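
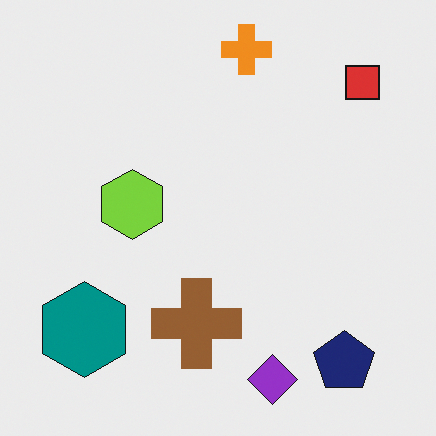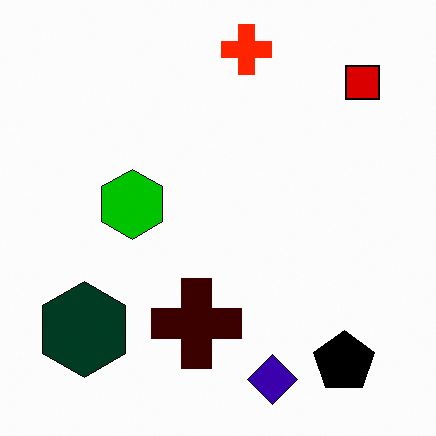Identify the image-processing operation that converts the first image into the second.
The transformation is: given much higher contrast.

Tones are pushed away from mid-grey across the whole image — a global contrast change.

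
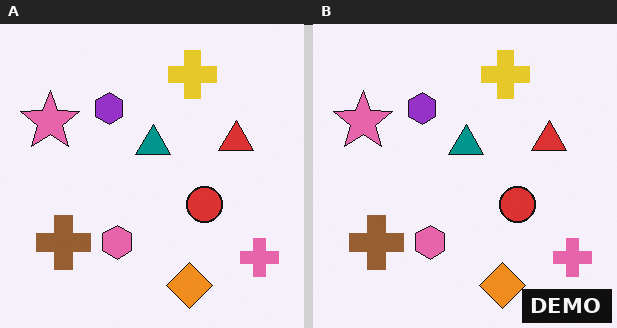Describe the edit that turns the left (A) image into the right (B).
The image was watermarked with the text "DEMO" in the lower-right corner.

A dark label reading "DEMO" appears in the lower-right corner.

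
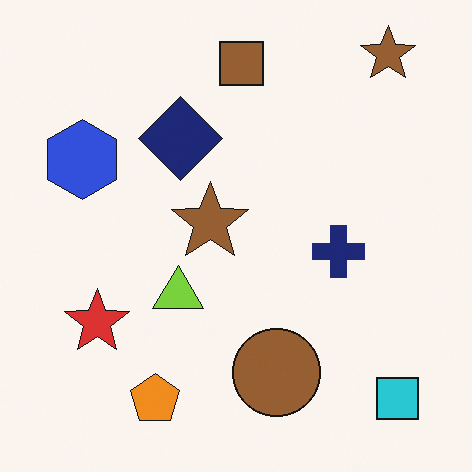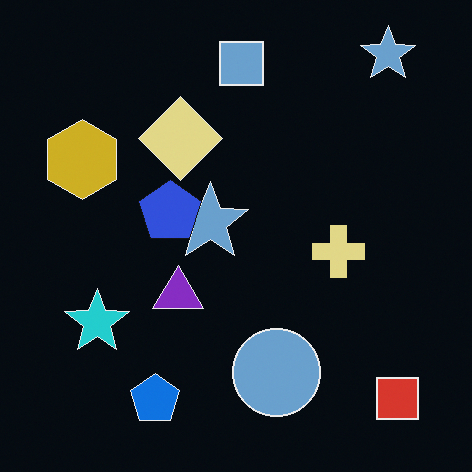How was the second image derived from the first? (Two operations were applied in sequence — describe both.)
This is the original image color-inverted (negative), then overlaid with an additional blue pentagon.

The light background has become dark and every shape's color is its complement — a photographic negative. A blue pentagon appears in the second image that is absent from the first.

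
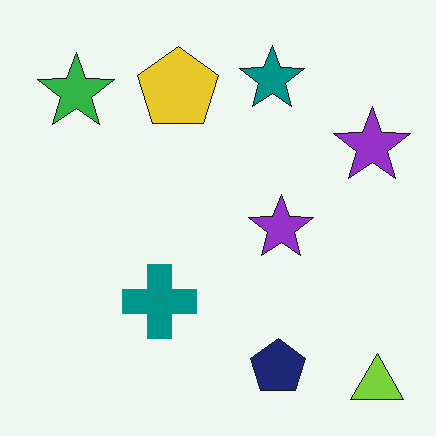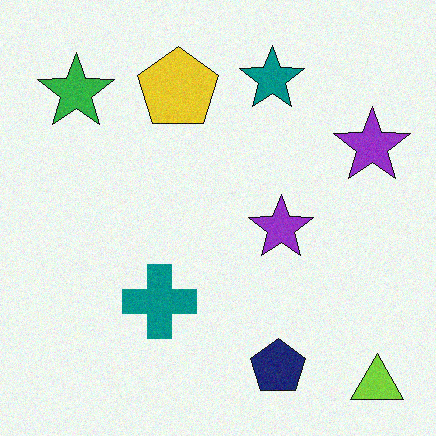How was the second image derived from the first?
This is the original image degraded with light additive noise.

Random speckle covers the whole image, including the flat background.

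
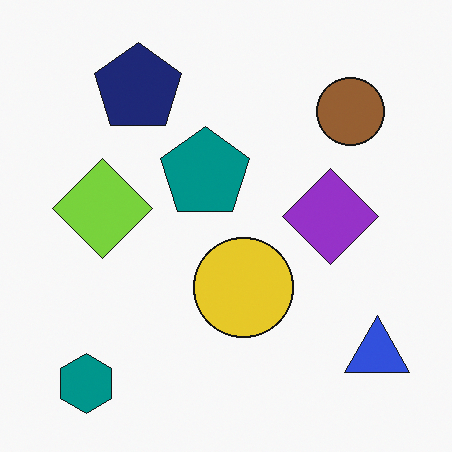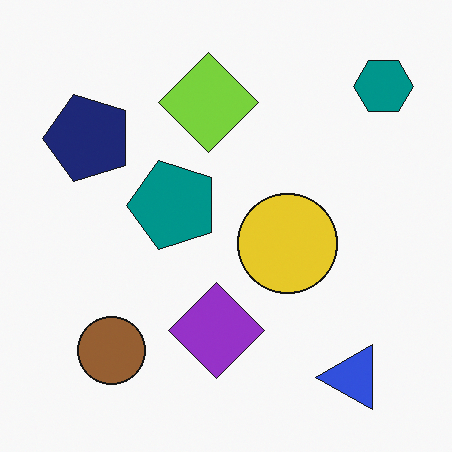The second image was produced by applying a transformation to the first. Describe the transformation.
Transposed (reflected across the top-left ↔ bottom-right diagonal).

Shapes have swapped their row and column positions — what was in the top-right is now in the bottom-left — a diagonal reflection.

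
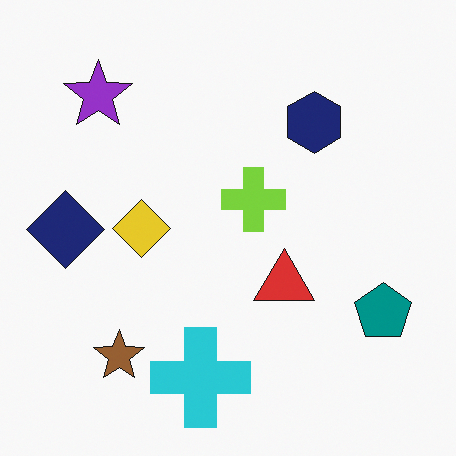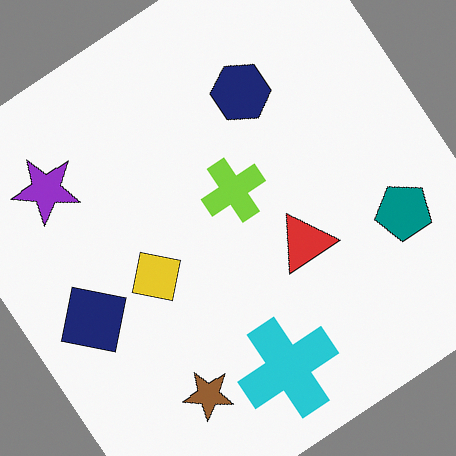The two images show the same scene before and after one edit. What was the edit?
The transformation is: rotated counter-clockwise by a large amount — several tens of degrees.

Every shape is tilted by the same angle and the image corners show triangular fill wedges — a whole-image rotation by a non-right angle.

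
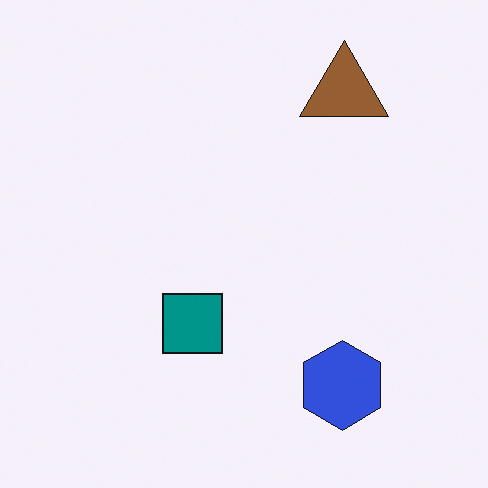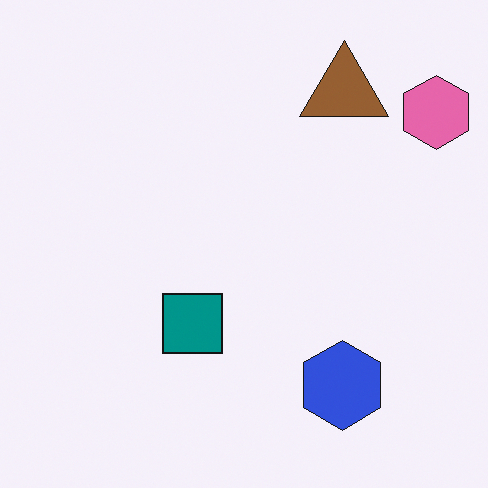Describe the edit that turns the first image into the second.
It was overlaid with an additional pink hexagon.

A pink hexagon appears in the second image that is absent from the first.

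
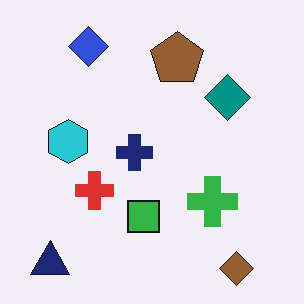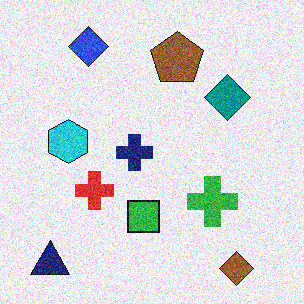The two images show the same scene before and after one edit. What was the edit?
Degraded with moderate additive noise.

Random speckle covers the whole image, including the flat background.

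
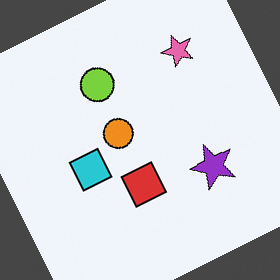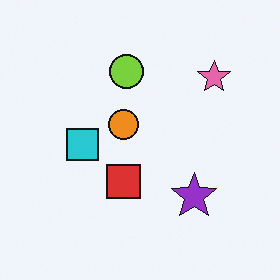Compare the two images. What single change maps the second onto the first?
This is the original image rotated counter-clockwise by a moderate amount.

Every shape is tilted by the same angle and the image corners show triangular fill wedges — a whole-image rotation by a non-right angle.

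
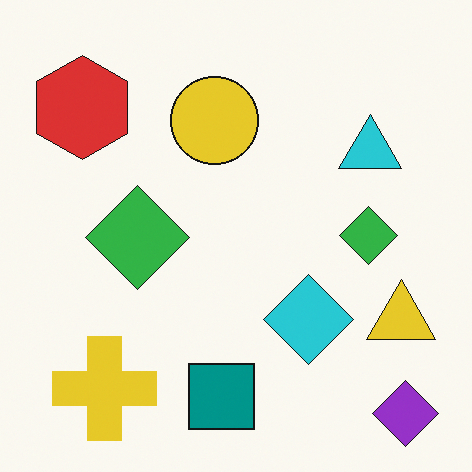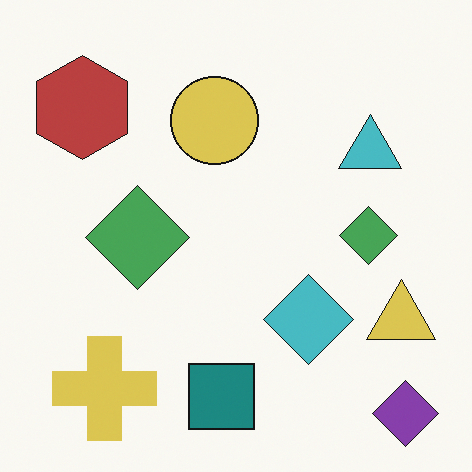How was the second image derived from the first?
The second image is the first slightly desaturated.

All colors are more muted and greyish — a global saturation change.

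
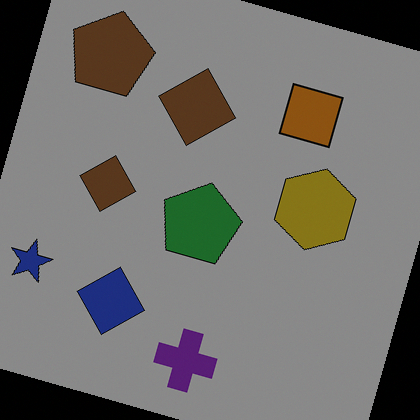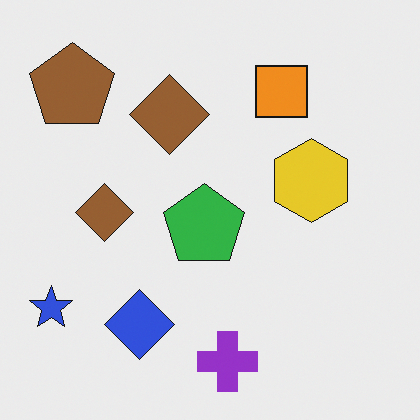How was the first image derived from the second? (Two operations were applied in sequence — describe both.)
Rotated clockwise by a moderate amount, then darkened a lot.

Every shape is tilted by the same angle and the image corners show triangular fill wedges — a whole-image rotation by a non-right angle. Every pixel — background and shapes alike — is uniformly darkened.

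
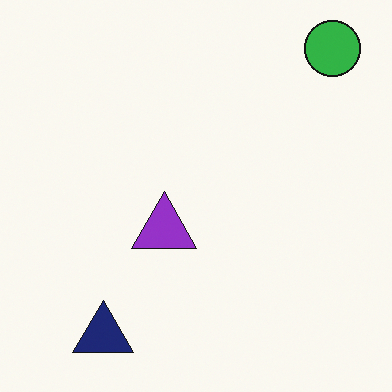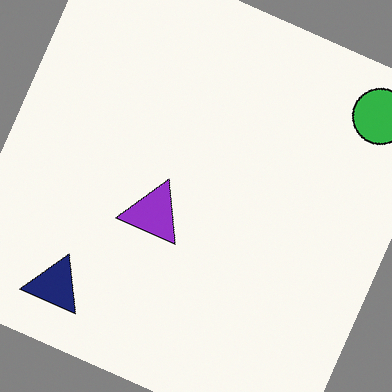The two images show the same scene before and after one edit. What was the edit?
This is the original image rotated clockwise by a moderate amount.

Every shape is tilted by the same angle and the image corners show triangular fill wedges — a whole-image rotation by a non-right angle.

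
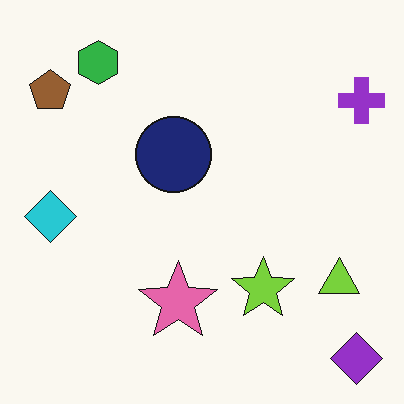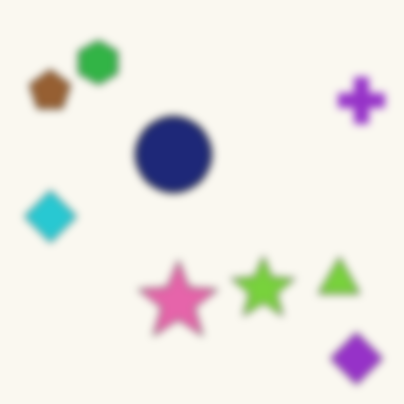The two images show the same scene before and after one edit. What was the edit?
The transformation is: noticeably gaussian-blurred.

Shape edges and outlines are uniformly softened across the whole image.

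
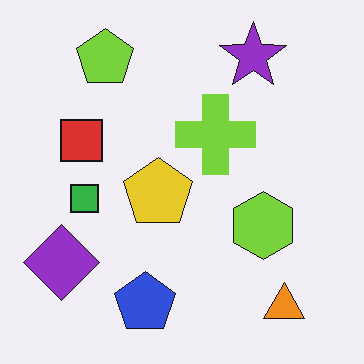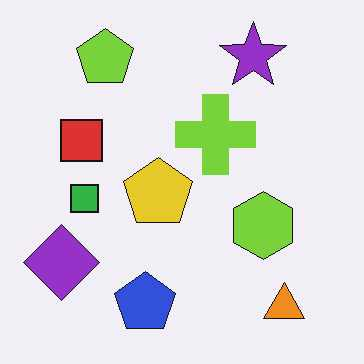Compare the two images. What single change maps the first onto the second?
It was given moderate JPEG compression.

Blocky 8×8 compression artifacts appear around shape edges and the flat background shows ringing — characteristic JPEG degradation.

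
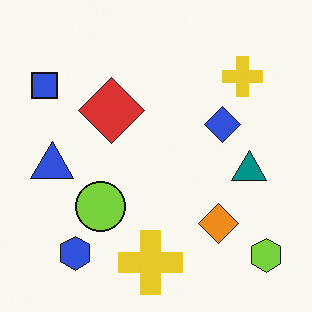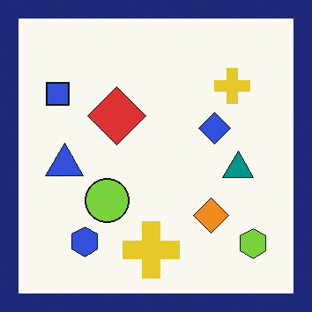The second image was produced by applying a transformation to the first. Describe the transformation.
This is the original image framed with a navy border.

A solid navy frame runs around the edge of the second image, with the content slightly shrunk inside it.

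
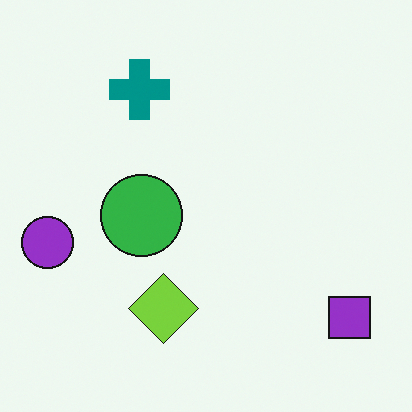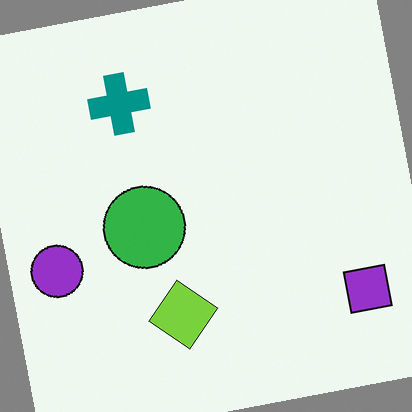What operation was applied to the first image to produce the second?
The image was rotated counter-clockwise by a few degrees.

Every shape is tilted by the same angle and the image corners show triangular fill wedges — a whole-image rotation by a non-right angle.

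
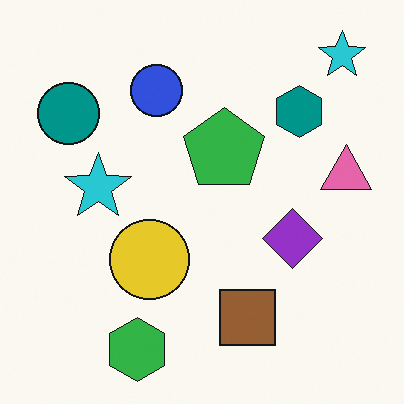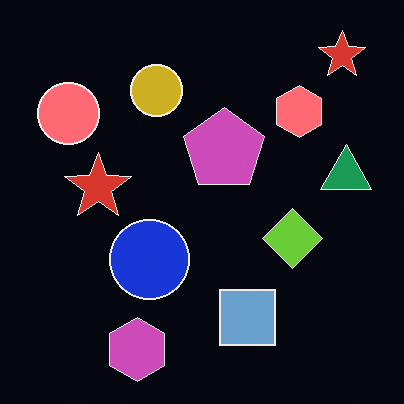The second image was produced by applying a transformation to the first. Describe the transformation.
The second image is the first color-inverted (negative).

The light background has become dark and every shape's color is its complement — a photographic negative.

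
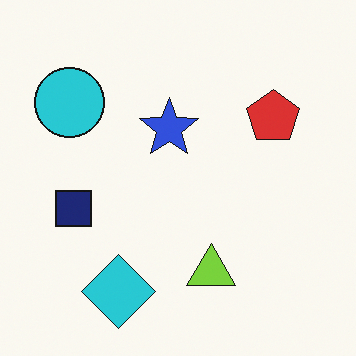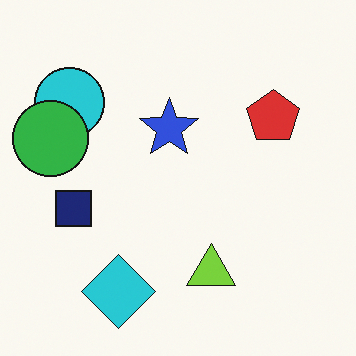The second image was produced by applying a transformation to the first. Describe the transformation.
This is the original image overlaid with an additional green circle.

A green circle appears in the second image that is absent from the first.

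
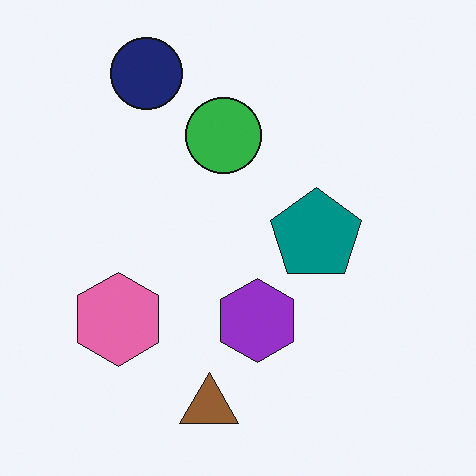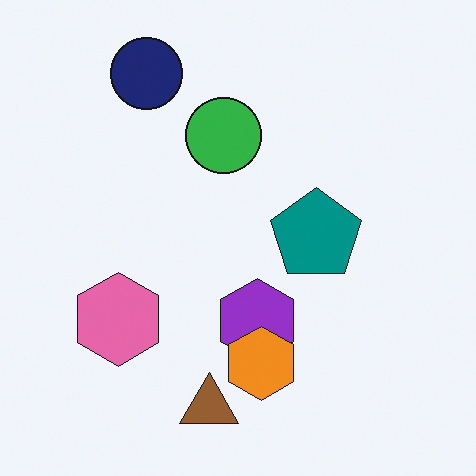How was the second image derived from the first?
This is the original image overlaid with an additional orange hexagon.

An orange hexagon appears in the second image that is absent from the first.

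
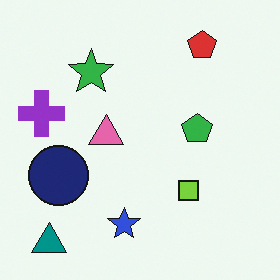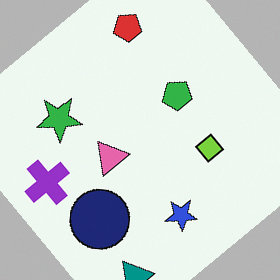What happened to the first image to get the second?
The second image is the first rotated counter-clockwise by a large amount — several tens of degrees.

Every shape is tilted by the same angle and the image corners show triangular fill wedges — a whole-image rotation by a non-right angle.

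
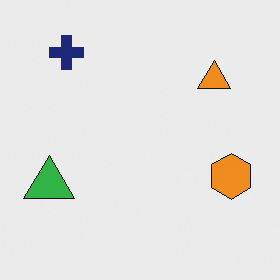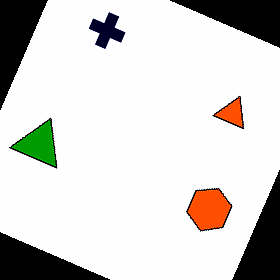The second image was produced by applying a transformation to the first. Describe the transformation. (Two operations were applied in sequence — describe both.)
This is the original image rotated clockwise by a moderate amount, then given much higher contrast.

Every shape is tilted by the same angle and the image corners show triangular fill wedges — a whole-image rotation by a non-right angle. Tones are pushed away from mid-grey across the whole image — a global contrast change.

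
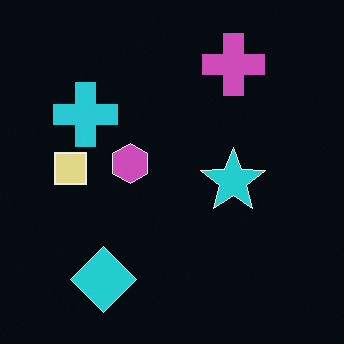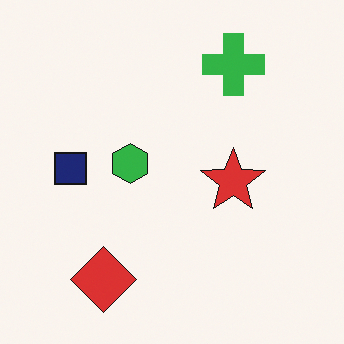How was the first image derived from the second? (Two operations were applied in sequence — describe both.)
It was color-inverted (negative), then overlaid with an additional cyan cross.

The light background has become dark and every shape's color is its complement — a photographic negative. A cyan cross appears in the first image that is absent from the second.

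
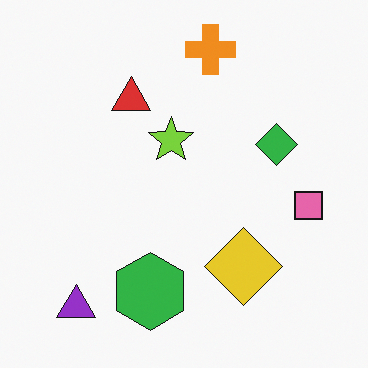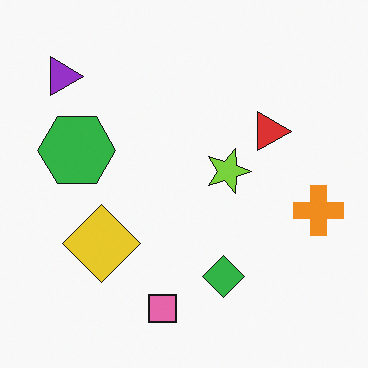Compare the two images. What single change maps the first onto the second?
The transformation is: rotated 90° clockwise.

The purple triangle sits in the bottom-left of the first image and the top-left of the second — consistent with a whole-image 90° clockwise rotation.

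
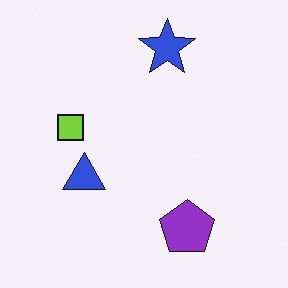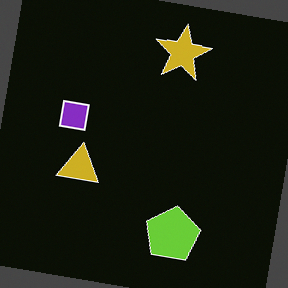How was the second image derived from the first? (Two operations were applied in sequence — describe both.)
Color-inverted (negative), then rotated clockwise by a small amount.

The light background has become dark and every shape's color is its complement — a photographic negative. Every shape is tilted by the same angle and the image corners show triangular fill wedges — a whole-image rotation by a non-right angle.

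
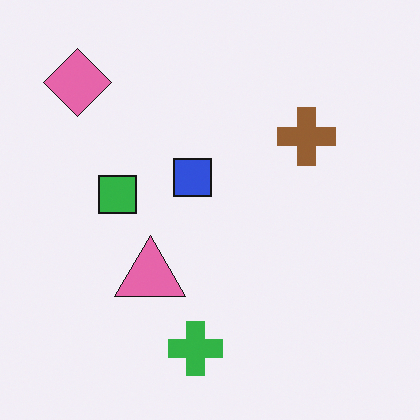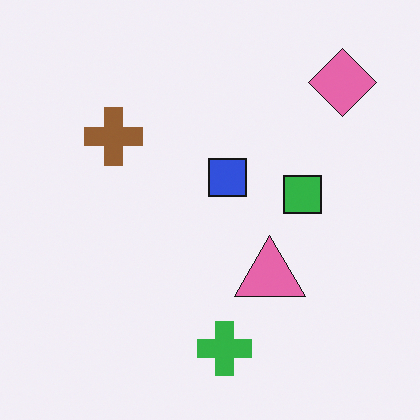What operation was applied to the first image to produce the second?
Flipped horizontally (left ↔ right).

The pink diamond is in the top-left of the first image and the top-right of the second — shapes on opposite sides of the vertical midline have swapped in a mirror flip.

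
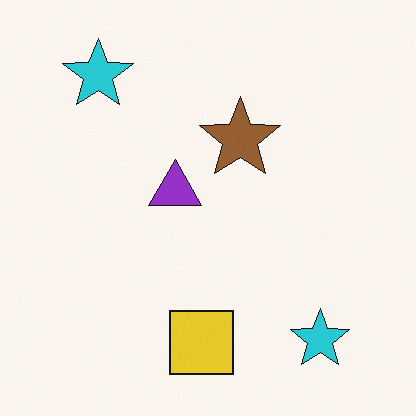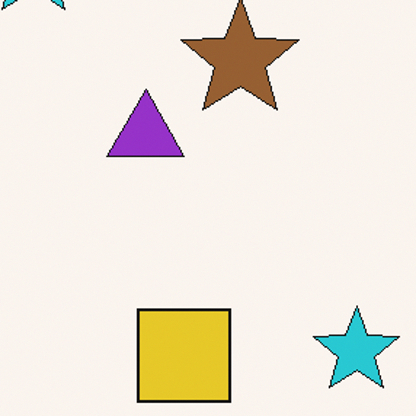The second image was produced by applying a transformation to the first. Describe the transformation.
Cropped slightly and scaled back up.

The visible shapes are larger and the field of view is narrower; shapes near the original edges may be partly or wholly outside the frame — a crop-and-rescale.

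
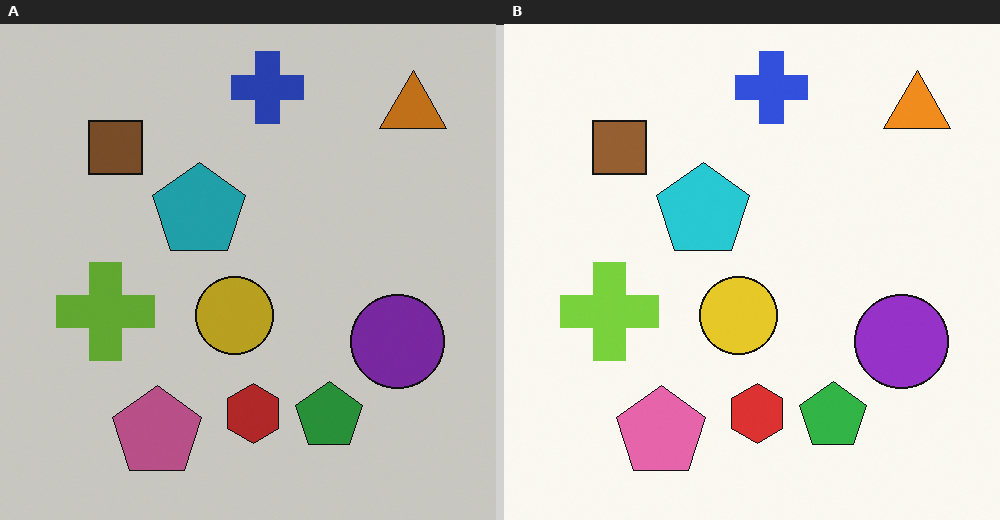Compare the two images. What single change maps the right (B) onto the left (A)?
It was slightly darkened.

Every pixel — background and shapes alike — is uniformly darkened.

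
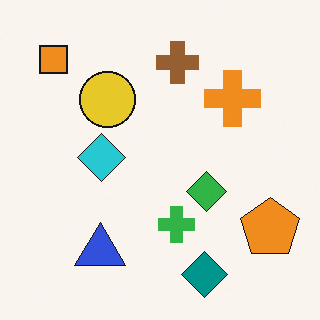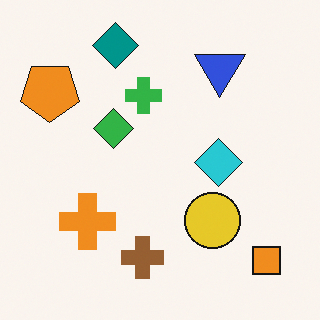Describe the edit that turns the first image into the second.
The second image is the first rotated 180°.

The orange square sits in the top-left of the first image and the bottom-right of the second — consistent with a whole-image 180° rotation.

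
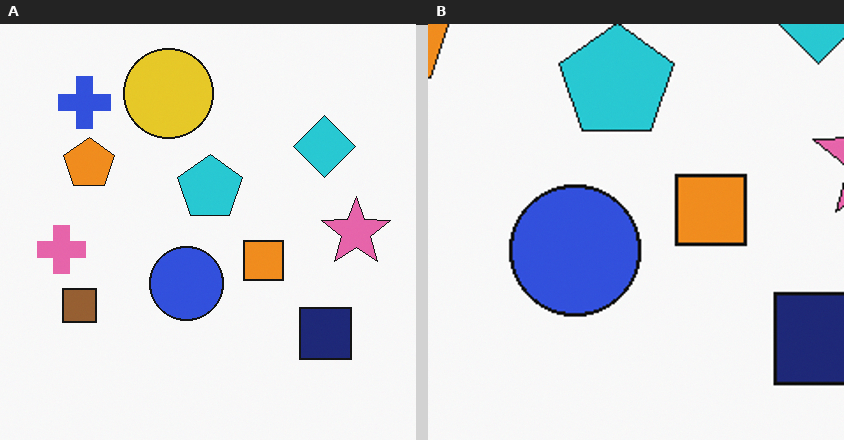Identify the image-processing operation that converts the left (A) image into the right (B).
It was cropped to a noticeably smaller region and rescaled.

The visible shapes are larger and the field of view is narrower; shapes near the original edges may be partly or wholly outside the frame — a crop-and-rescale.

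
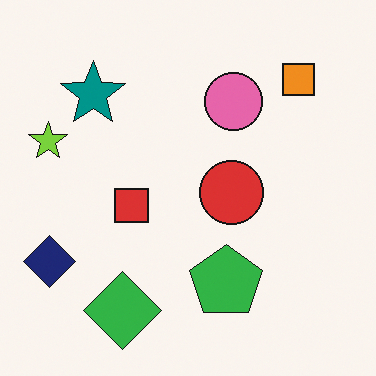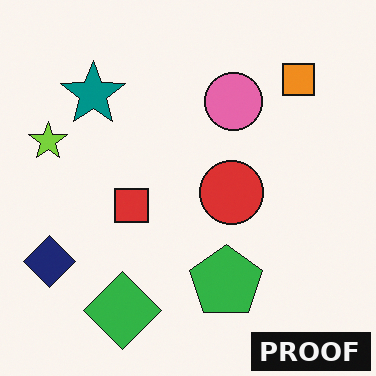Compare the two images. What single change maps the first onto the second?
This is the original image watermarked with the text "PROOF" in the lower-right corner.

A dark label reading "PROOF" appears in the lower-right corner.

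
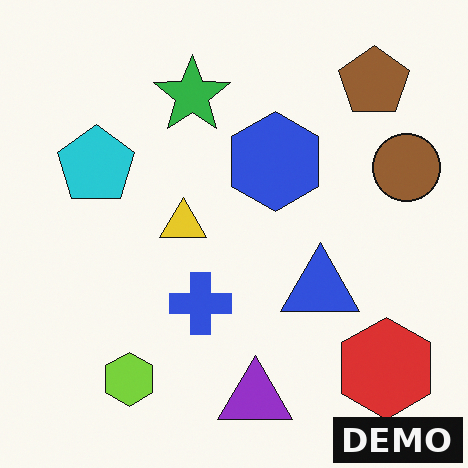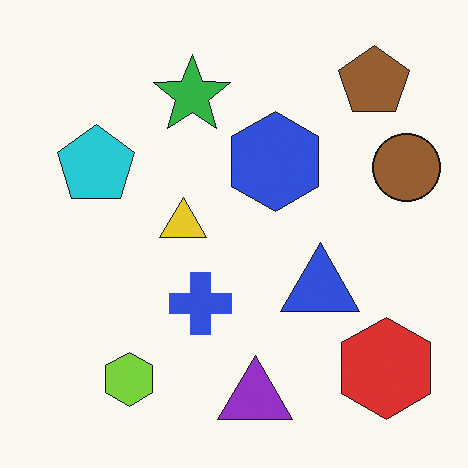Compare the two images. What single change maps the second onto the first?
It was watermarked with the text "DEMO" in the lower-right corner.

A dark label reading "DEMO" appears in the lower-right corner.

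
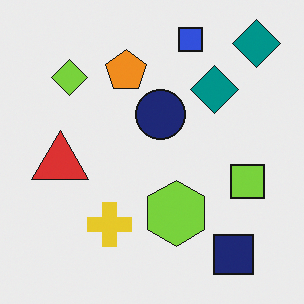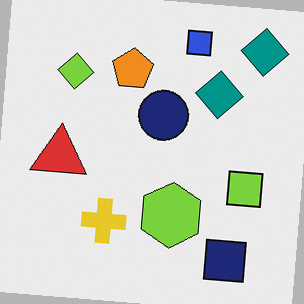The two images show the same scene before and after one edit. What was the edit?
This is the original image rotated clockwise by a small amount.

Every shape is tilted by the same angle and the image corners show triangular fill wedges — a whole-image rotation by a non-right angle.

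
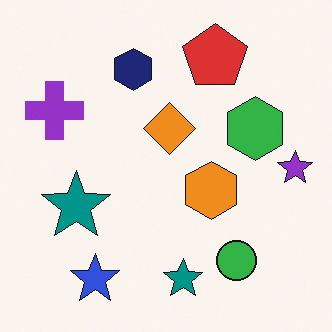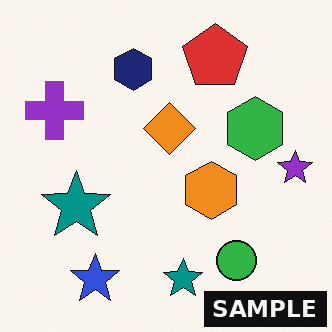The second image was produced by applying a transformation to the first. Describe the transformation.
Watermarked with the text "SAMPLE" in the lower-right corner.

A dark label reading "SAMPLE" appears in the lower-right corner.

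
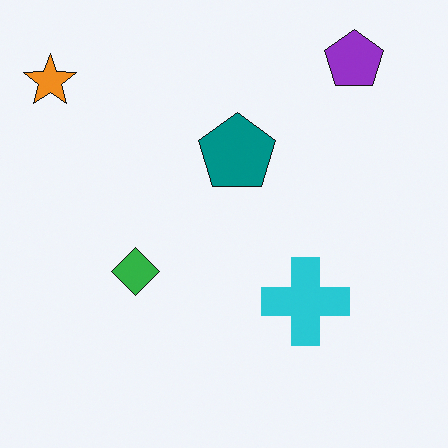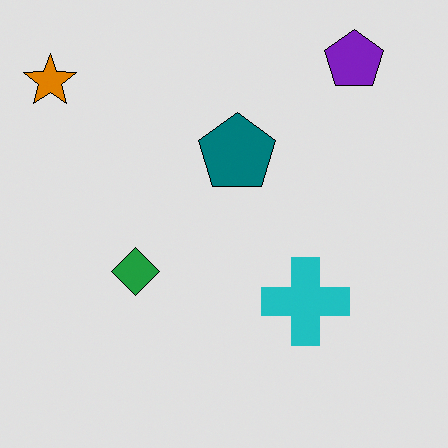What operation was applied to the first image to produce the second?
This is the original image posterized to a reduced palette.

Each flat color has snapped to a coarser quantized level — most visibly, the near-white background has dropped to a flat grey.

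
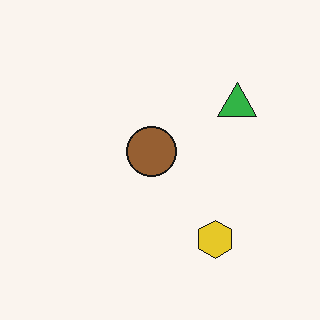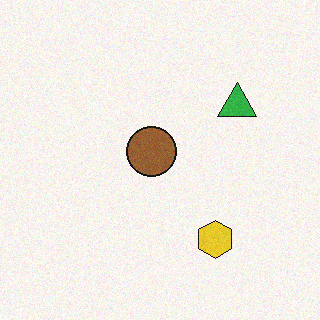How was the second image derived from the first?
The second image is the first degraded with light additive noise.

Random speckle covers the whole image, including the flat background.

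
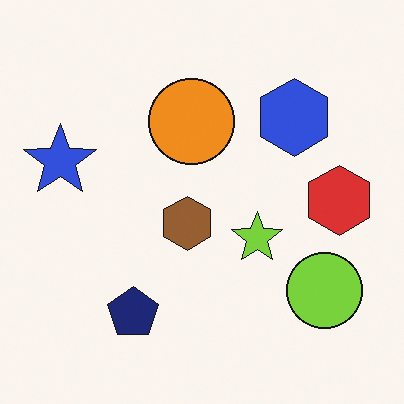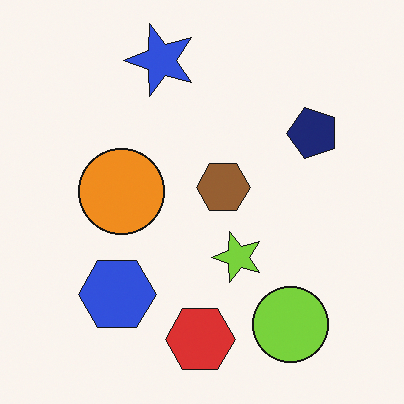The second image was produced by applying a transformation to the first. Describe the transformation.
The transformation is: transposed (reflected across the top-left ↔ bottom-right diagonal).

Shapes have swapped their row and column positions — what was in the top-right is now in the bottom-left — a diagonal reflection.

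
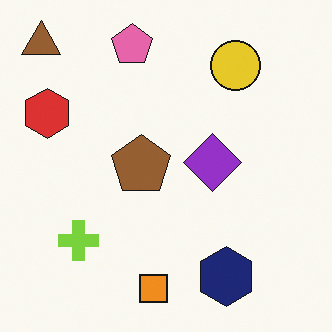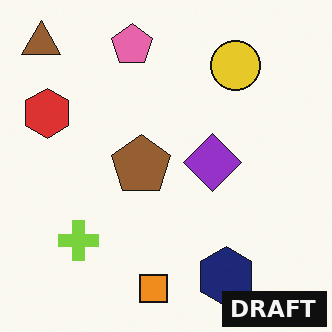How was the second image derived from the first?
It was watermarked with the text "DRAFT" in the lower-right corner.

A dark label reading "DRAFT" appears in the lower-right corner.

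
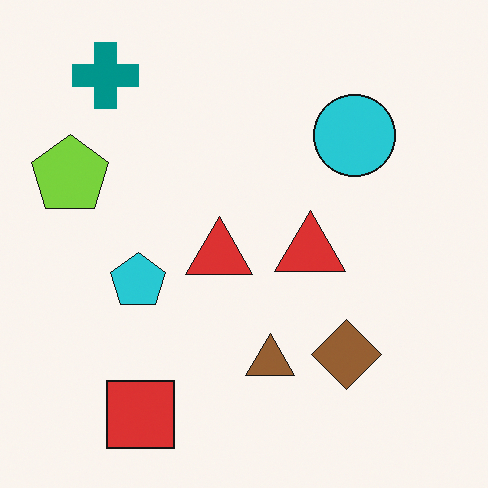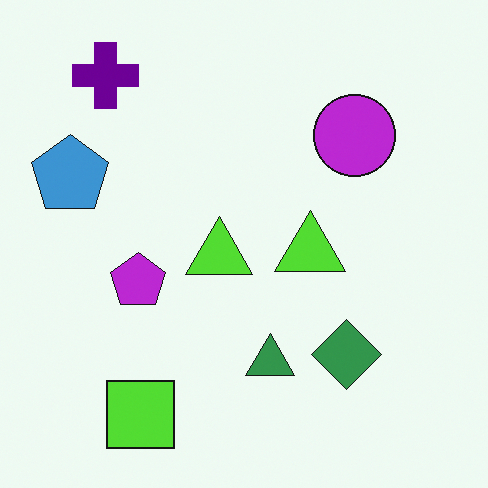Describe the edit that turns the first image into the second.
It was hue-shifted by a moderate amount.

Every shape's color has rotated by the same amount around the hue wheel — a uniform hue shift.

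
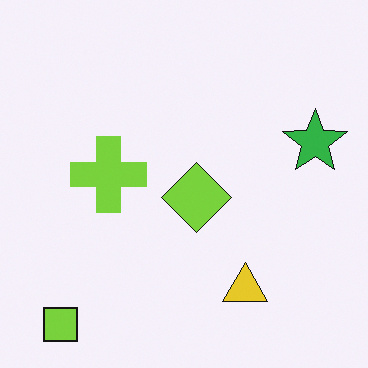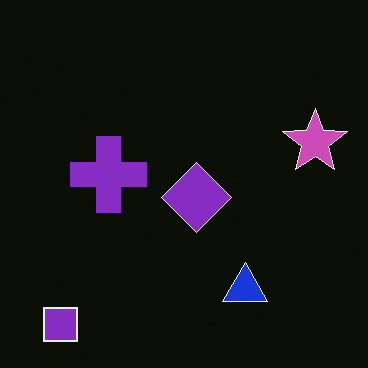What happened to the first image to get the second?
This is the original image color-inverted (negative).

The light background has become dark and every shape's color is its complement — a photographic negative.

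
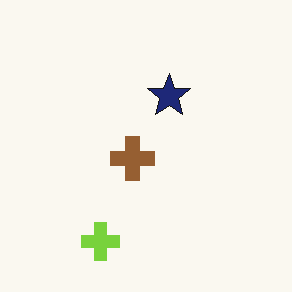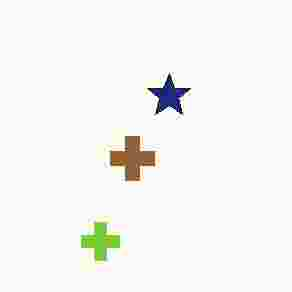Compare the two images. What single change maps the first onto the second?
It was degraded with heavy JPEG compression.

Blocky 8×8 compression artifacts appear around shape edges and the flat background shows ringing — characteristic JPEG degradation.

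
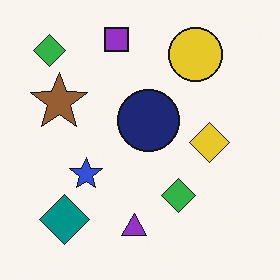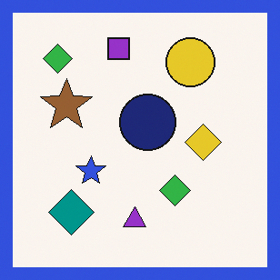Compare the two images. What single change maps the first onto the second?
Framed with a blue border.

A solid blue frame runs around the edge of the second image, with the content slightly shrunk inside it.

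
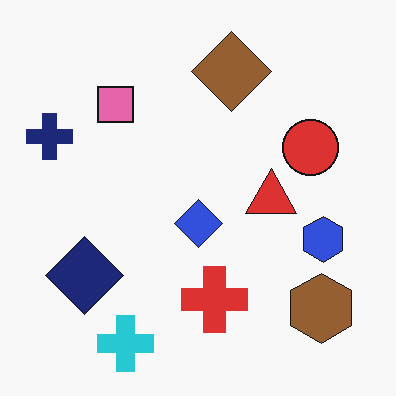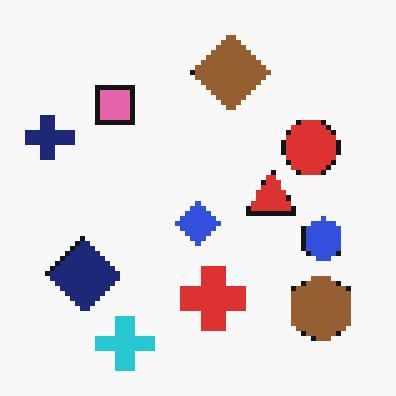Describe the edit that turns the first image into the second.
This is the original image mildly pixelated.

Shapes are reduced to large square blocks; fine edges and outlines are lost — a downscale-then-upscale (mosaic) effect.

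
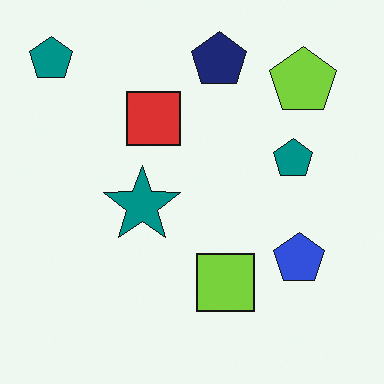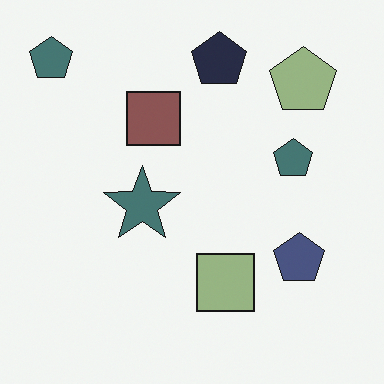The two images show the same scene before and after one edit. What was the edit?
Heavily desaturated.

All colors are more muted and greyish — a global saturation change.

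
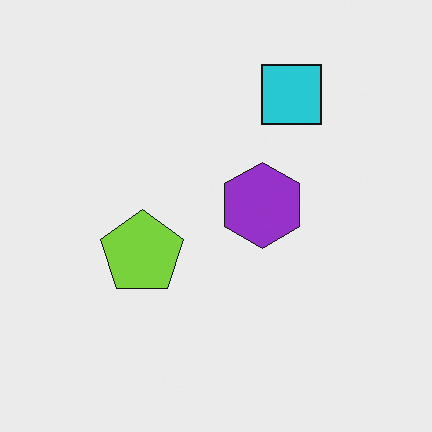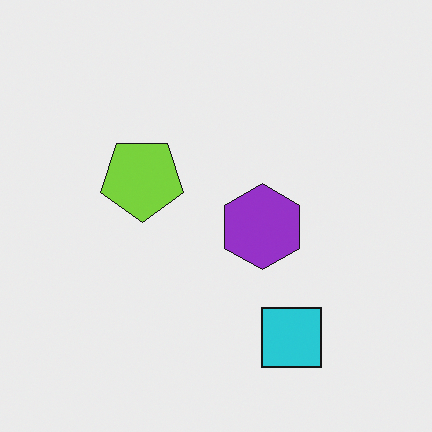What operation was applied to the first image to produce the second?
The image was flipped vertically (top ↔ bottom).

The cyan square is in the top-right of the first image and the bottom-right of the second — shapes on opposite sides of the horizontal midline have swapped in a mirror flip.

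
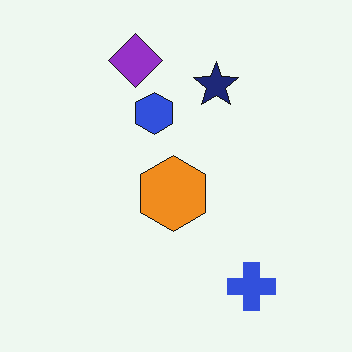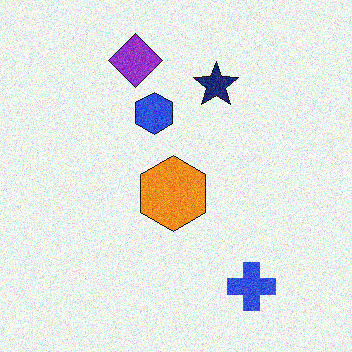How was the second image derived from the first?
The transformation is: degraded with moderate additive noise.

Random speckle covers the whole image, including the flat background.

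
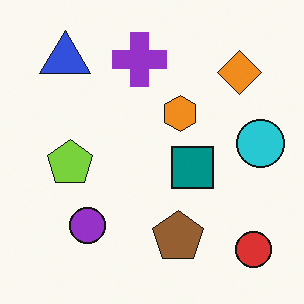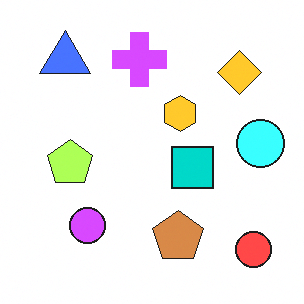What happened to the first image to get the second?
The second image is the first noticeably brightened.

Every pixel — background and shapes alike — is uniformly brightened.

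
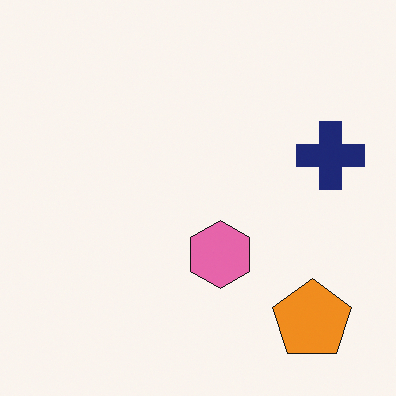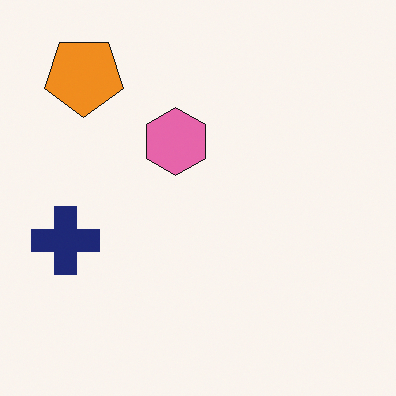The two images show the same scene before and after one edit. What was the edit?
This is the original image rotated 180°.

The orange pentagon sits in the bottom-right of the first image and the top-left of the second — consistent with a whole-image 180° rotation.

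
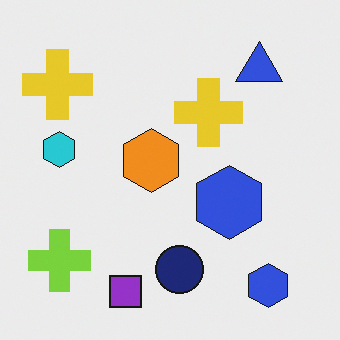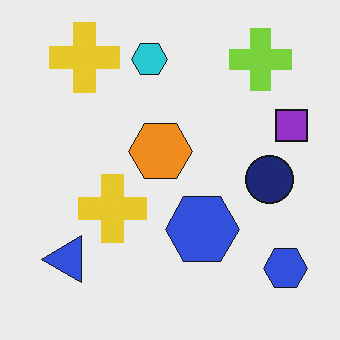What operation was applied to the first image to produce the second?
The image was transposed (reflected across the top-left ↔ bottom-right diagonal).

Shapes have swapped their row and column positions — what was in the top-right is now in the bottom-left — a diagonal reflection.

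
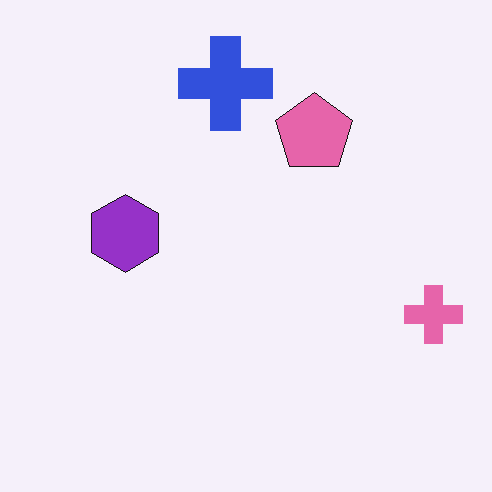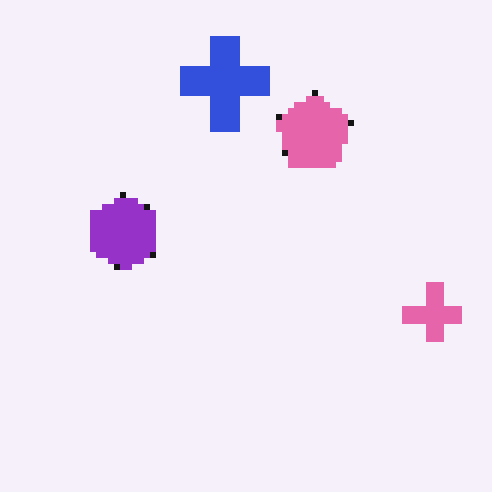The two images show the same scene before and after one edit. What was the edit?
The image was pixelated into visible square blocks.

Shapes are reduced to large square blocks; fine edges and outlines are lost — a downscale-then-upscale (mosaic) effect.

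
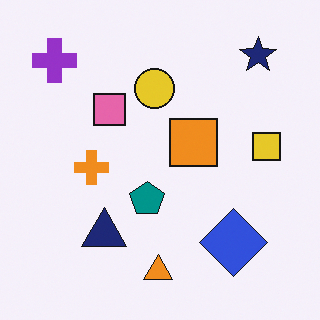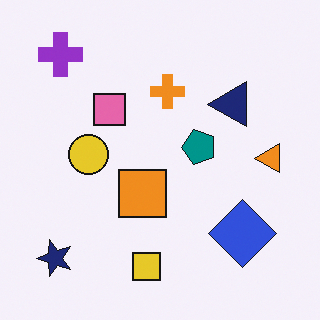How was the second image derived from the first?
This is the original image transposed (reflected across the top-left ↔ bottom-right diagonal).

Shapes have swapped their row and column positions — what was in the top-right is now in the bottom-left — a diagonal reflection.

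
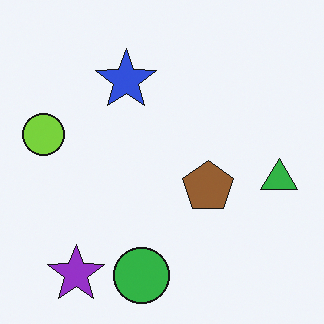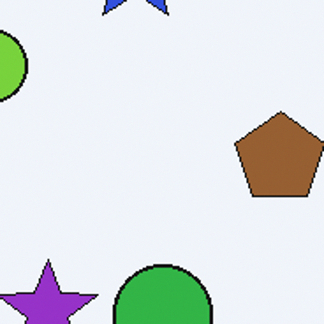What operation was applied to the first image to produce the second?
This is the original image cropped to a noticeably smaller region and rescaled.

The visible shapes are larger and the field of view is narrower; shapes near the original edges may be partly or wholly outside the frame — a crop-and-rescale.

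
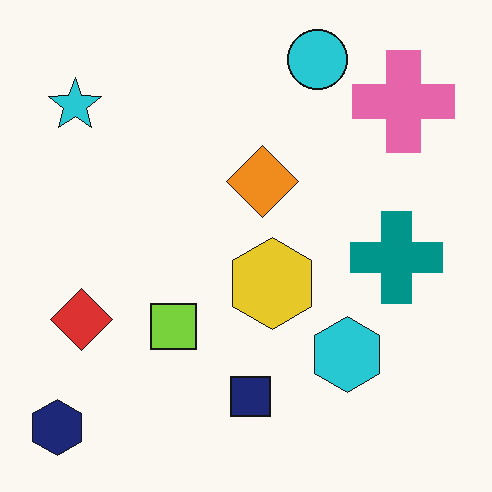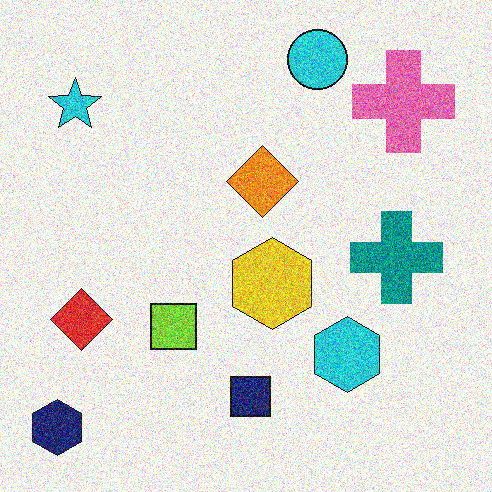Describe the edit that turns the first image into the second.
This is the original image degraded with a thick layer of grain.

Random speckle covers the whole image, including the flat background.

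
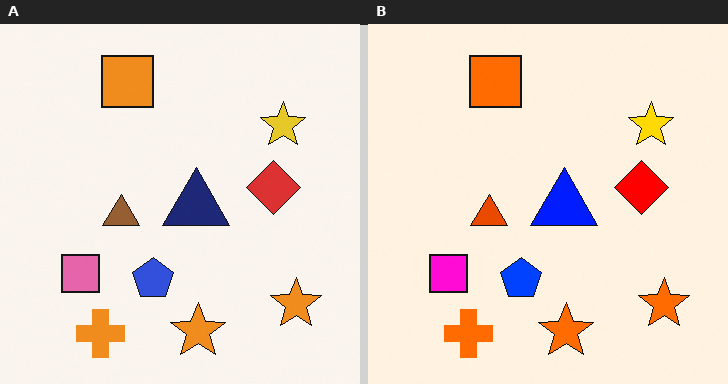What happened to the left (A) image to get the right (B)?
Heavily oversaturated.

All colors are more vivid — a global saturation change.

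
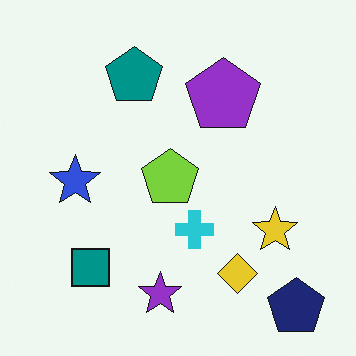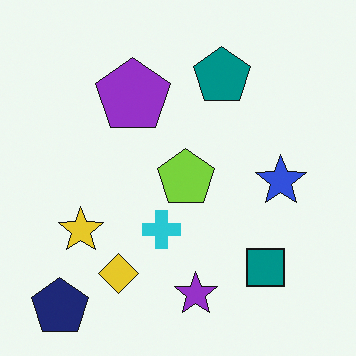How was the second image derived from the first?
It was flipped horizontally (left ↔ right).

The navy pentagon is in the bottom-right of the first image and the bottom-left of the second — shapes on opposite sides of the vertical midline have swapped in a mirror flip.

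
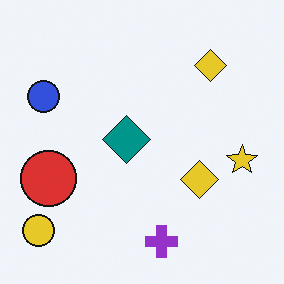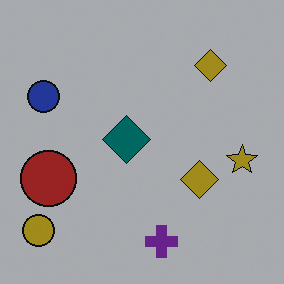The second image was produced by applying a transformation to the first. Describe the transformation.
The transformation is: darkened a lot.

Every pixel — background and shapes alike — is uniformly darkened.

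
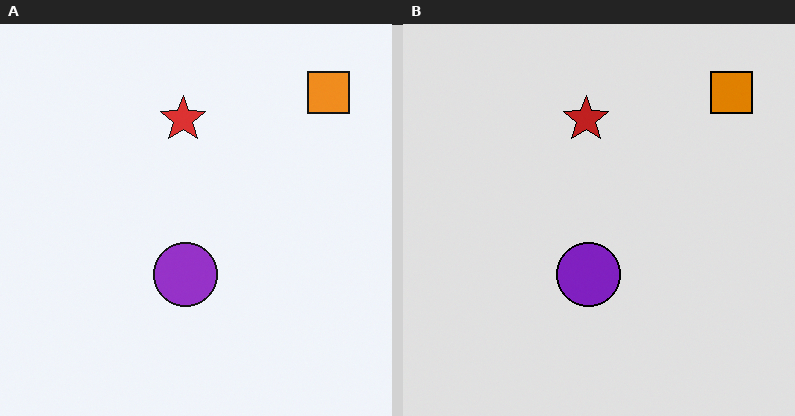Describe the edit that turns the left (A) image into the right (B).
Moderately posterized.

Each flat color has snapped to a coarser quantized level — most visibly, the near-white background has dropped to a flat grey.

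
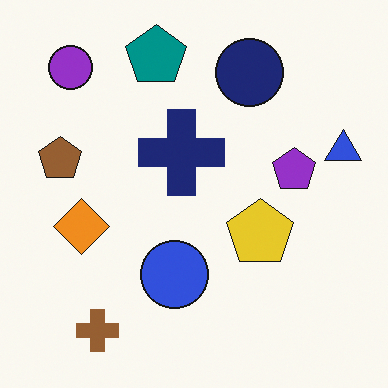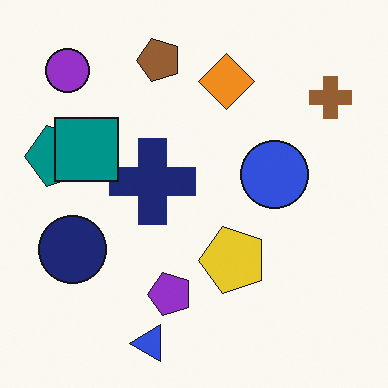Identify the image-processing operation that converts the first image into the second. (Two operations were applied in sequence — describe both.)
Transposed (reflected across the top-left ↔ bottom-right diagonal), then overlaid with an additional teal square.

Shapes have swapped their row and column positions — what was in the top-right is now in the bottom-left — a diagonal reflection. A teal square appears in the second image that is absent from the first.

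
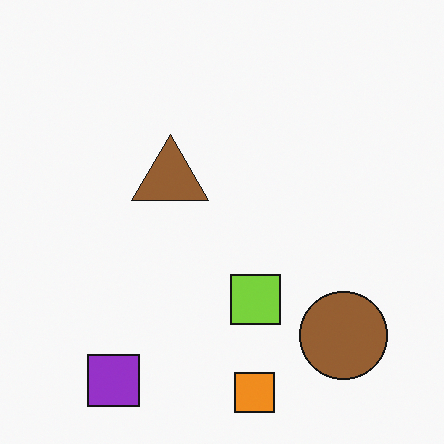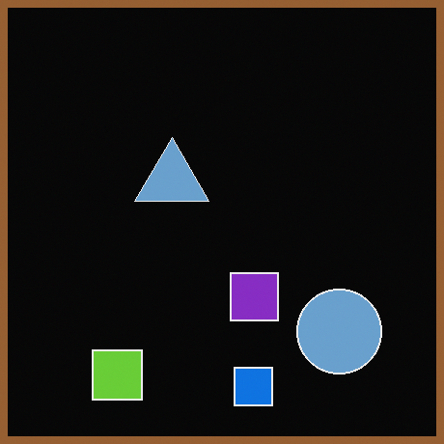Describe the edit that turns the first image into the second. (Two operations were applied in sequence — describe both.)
Color-inverted (negative), then framed with a brown border.

The light background has become dark and every shape's color is its complement — a photographic negative. A solid brown frame runs around the edge of the second image, with the content slightly shrunk inside it.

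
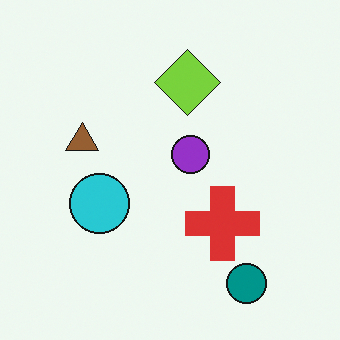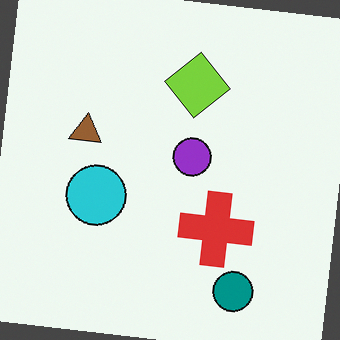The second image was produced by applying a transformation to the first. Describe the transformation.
Rotated clockwise by a few degrees.

Every shape is tilted by the same angle and the image corners show triangular fill wedges — a whole-image rotation by a non-right angle.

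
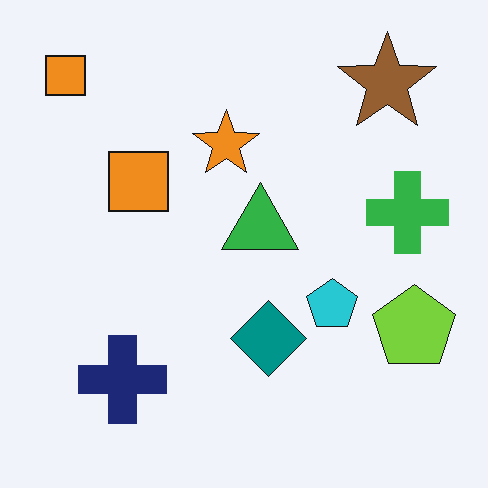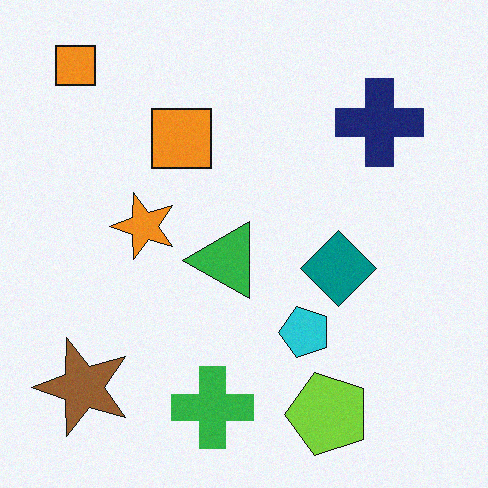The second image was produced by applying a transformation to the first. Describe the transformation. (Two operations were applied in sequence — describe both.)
Degraded with subtle gaussian noise, then transposed (reflected across the top-left ↔ bottom-right diagonal).

Random speckle covers the whole image, including the flat background. Shapes have swapped their row and column positions — what was in the top-right is now in the bottom-left — a diagonal reflection.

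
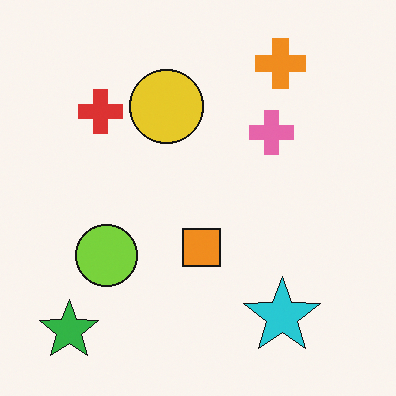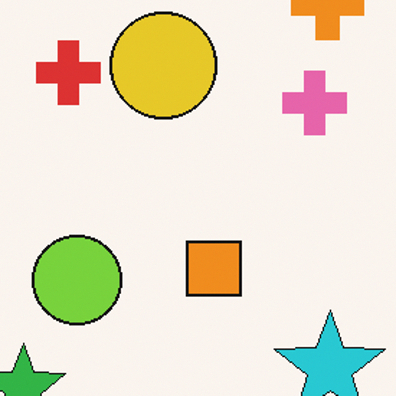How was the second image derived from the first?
Cropped to a modestly smaller region and rescaled.

The visible shapes are larger and the field of view is narrower; shapes near the original edges may be partly or wholly outside the frame — a crop-and-rescale.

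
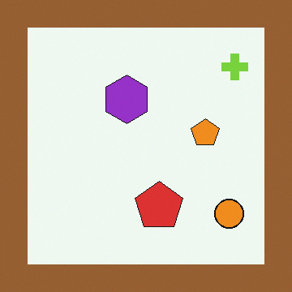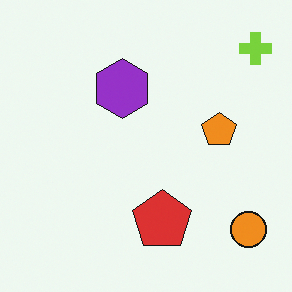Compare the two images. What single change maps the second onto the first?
The image was framed with a brown border.

A solid brown frame runs around the edge of the first image, with the content slightly shrunk inside it.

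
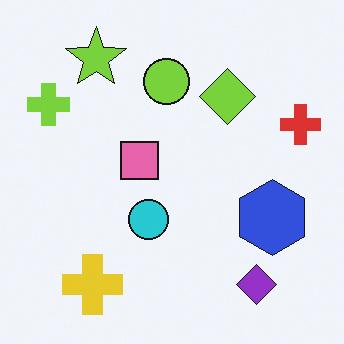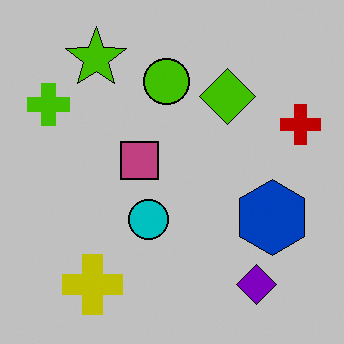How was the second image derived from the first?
The transformation is: heavily posterized to just a handful of flat colors.

Each flat color has snapped to a coarser quantized level — most visibly, the near-white background has dropped to a flat grey.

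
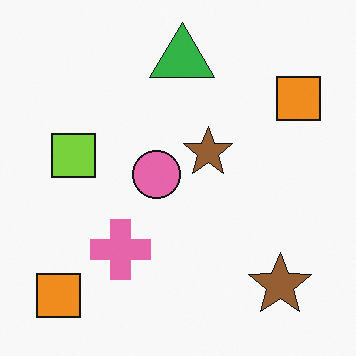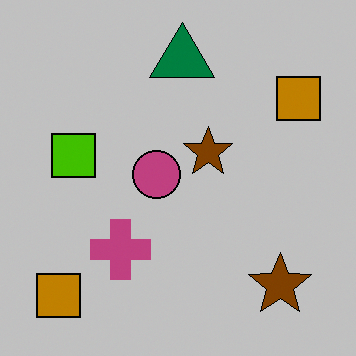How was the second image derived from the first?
Heavily posterized to just a handful of flat colors.

Each flat color has snapped to a coarser quantized level — most visibly, the near-white background has dropped to a flat grey.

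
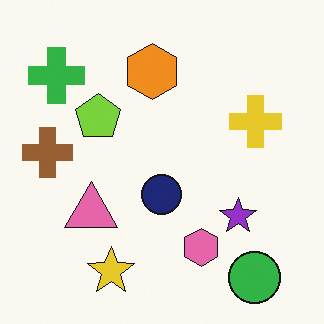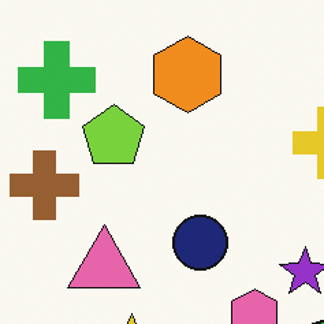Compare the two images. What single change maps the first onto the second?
The image was cropped to a modestly smaller region and rescaled.

The visible shapes are larger and the field of view is narrower; shapes near the original edges may be partly or wholly outside the frame — a crop-and-rescale.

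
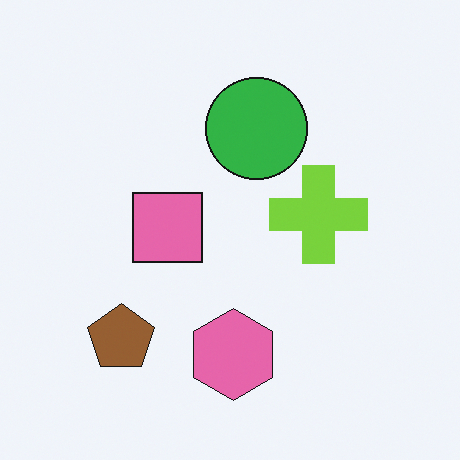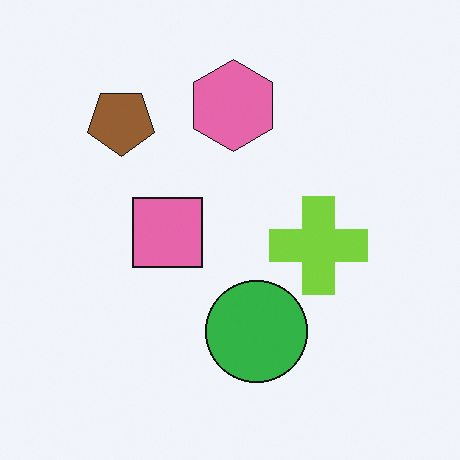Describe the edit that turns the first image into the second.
The transformation is: flipped vertically (top ↔ bottom).

The pink hexagon is in the bottom of the first image and the top of the second — shapes on opposite sides of the horizontal midline have swapped in a mirror flip.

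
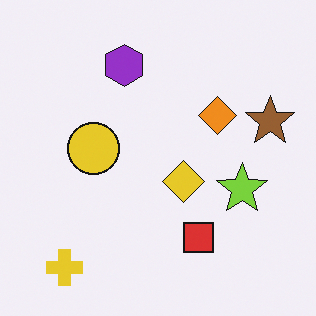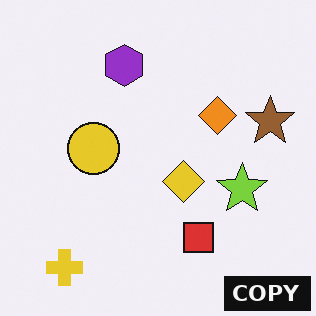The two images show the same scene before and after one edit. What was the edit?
It was watermarked with the text "COPY" in the lower-right corner.

A dark label reading "COPY" appears in the lower-right corner.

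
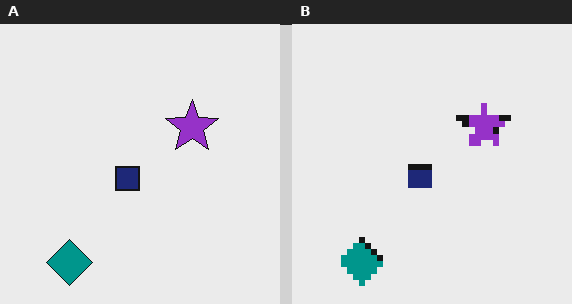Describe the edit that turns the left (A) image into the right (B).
This is the original image moderately pixelated.

Shapes are reduced to large square blocks; fine edges and outlines are lost — a downscale-then-upscale (mosaic) effect.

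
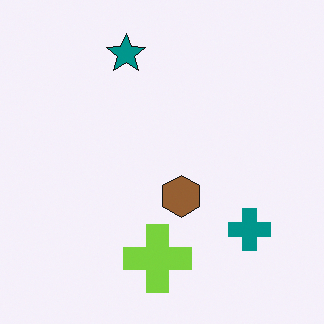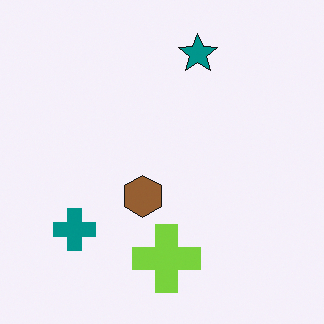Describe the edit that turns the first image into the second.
This is the original image flipped horizontally (left ↔ right).

The teal cross is in the bottom-right of the first image and the bottom-left of the second — shapes on opposite sides of the vertical midline have swapped in a mirror flip.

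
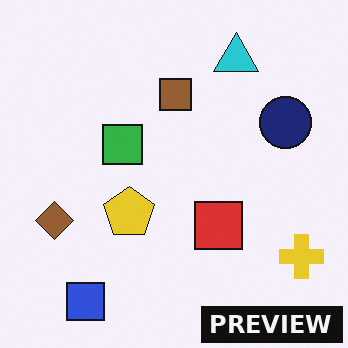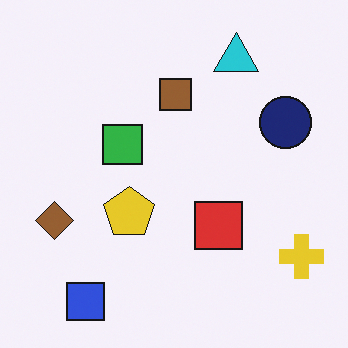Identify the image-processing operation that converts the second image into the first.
It was watermarked with the text "PREVIEW" in the lower-right corner.

A dark label reading "PREVIEW" appears in the lower-right corner.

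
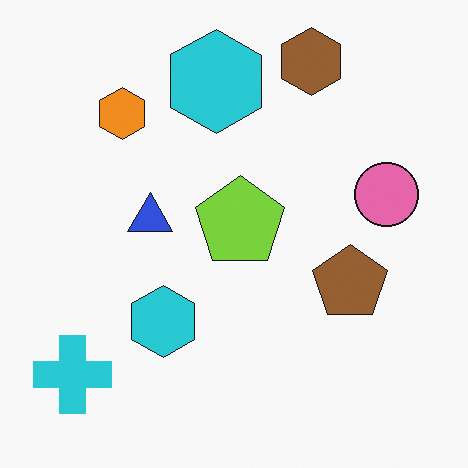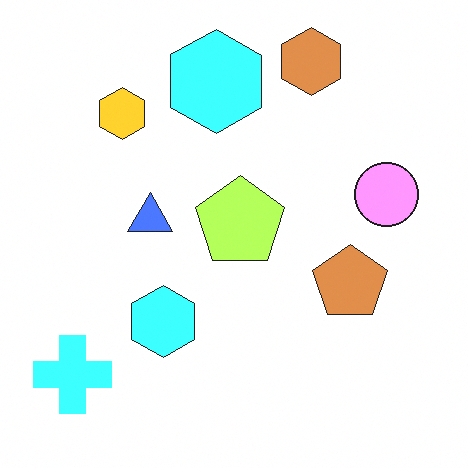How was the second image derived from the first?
The transformation is: noticeably brightened.

Every pixel — background and shapes alike — is uniformly brightened.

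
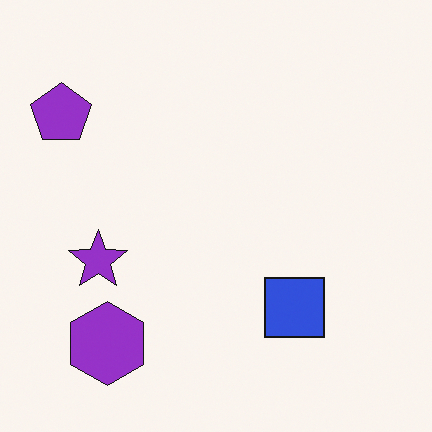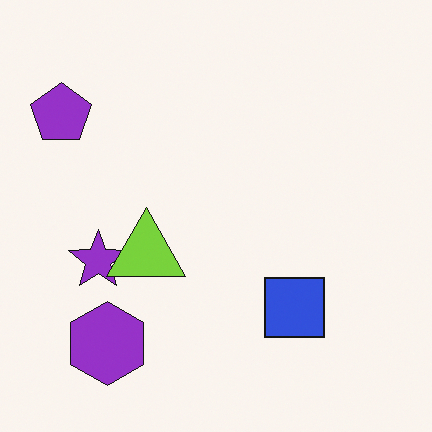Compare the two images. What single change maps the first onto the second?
It was overlaid with an additional lime triangle.

A lime triangle appears in the second image that is absent from the first.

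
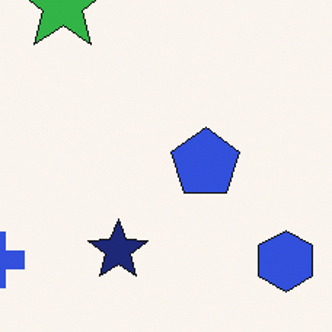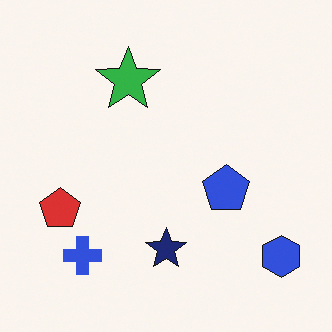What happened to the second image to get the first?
The transformation is: cropped slightly and scaled back up.

The visible shapes are larger and the field of view is narrower; shapes near the original edges may be partly or wholly outside the frame — a crop-and-rescale.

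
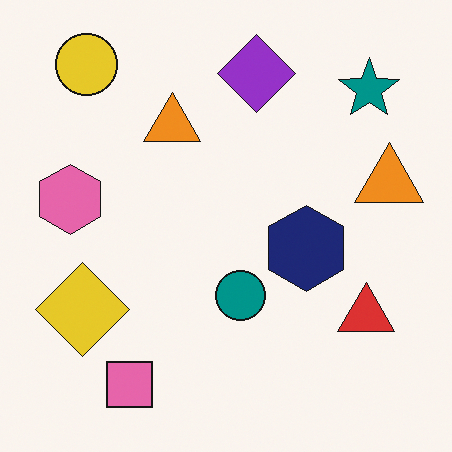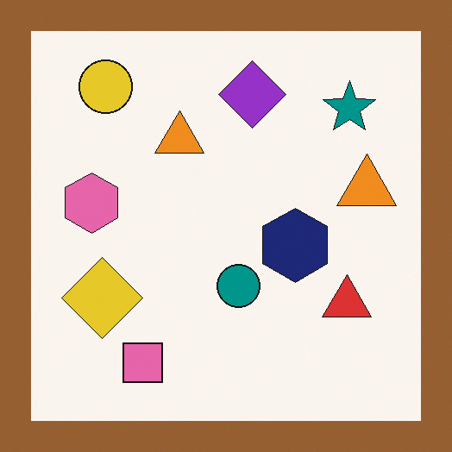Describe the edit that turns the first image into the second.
Framed with a brown border.

A solid brown frame runs around the edge of the second image, with the content slightly shrunk inside it.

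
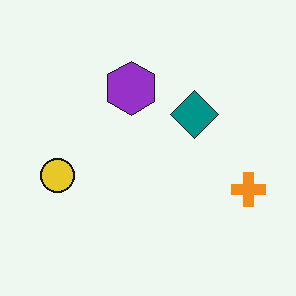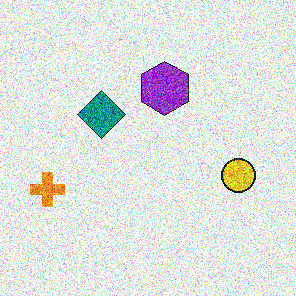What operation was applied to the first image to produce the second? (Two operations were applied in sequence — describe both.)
It was degraded with a thick layer of grain, then flipped horizontally (left ↔ right).

Random speckle covers the whole image, including the flat background. The orange cross is in the right of the first image and the left of the second — shapes on opposite sides of the vertical midline have swapped in a mirror flip.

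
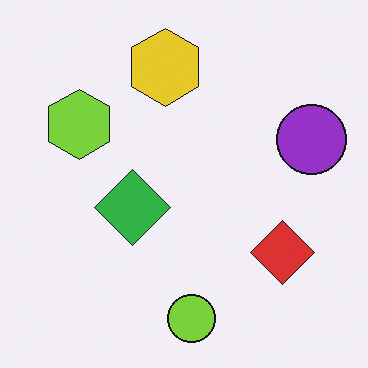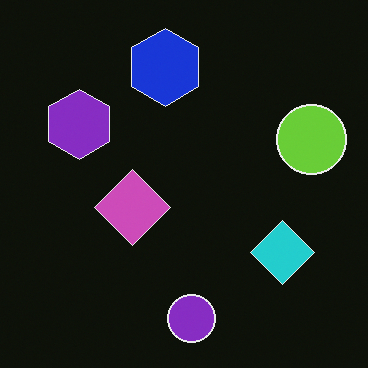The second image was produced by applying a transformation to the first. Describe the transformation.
This is the original image color-inverted (negative).

The light background has become dark and every shape's color is its complement — a photographic negative.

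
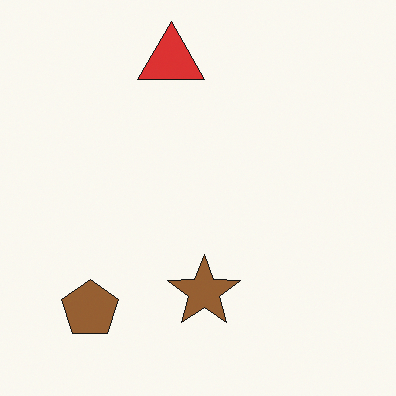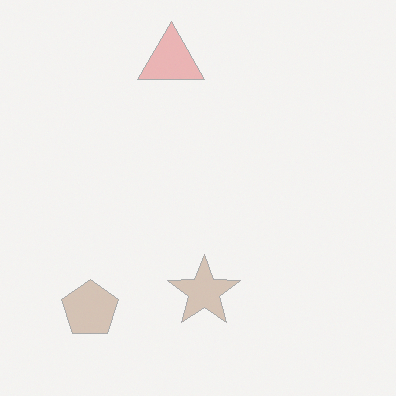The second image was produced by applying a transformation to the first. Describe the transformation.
The image was given much lower contrast.

Tones are pushed toward mid-grey across the whole image — a global contrast change.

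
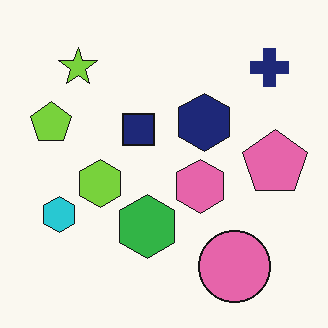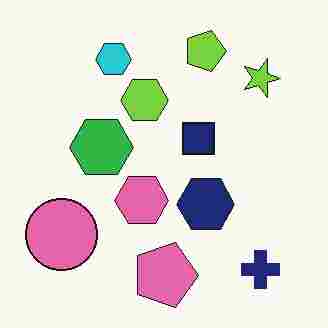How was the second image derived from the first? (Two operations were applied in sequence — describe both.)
The transformation is: degraded with heavy JPEG compression, then rotated 90° clockwise.

Blocky 8×8 compression artifacts appear around shape edges and the flat background shows ringing — characteristic JPEG degradation. The navy cross sits in the top-right of the first image and the bottom-right of the second — consistent with a whole-image 90° clockwise rotation.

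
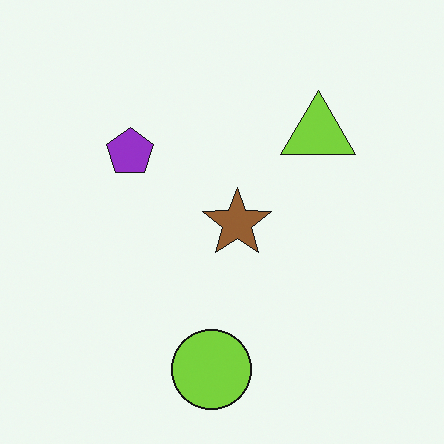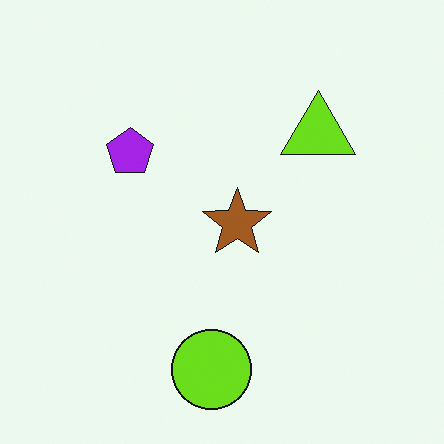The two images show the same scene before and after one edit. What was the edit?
The image was slightly oversaturated.

All colors are more vivid — a global saturation change.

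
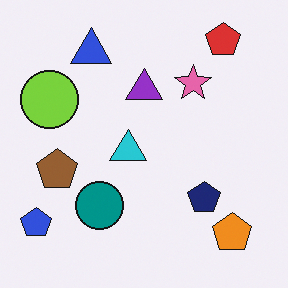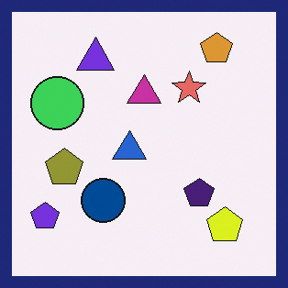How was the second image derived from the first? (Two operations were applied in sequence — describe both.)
This is the original image hue-shifted slightly, then framed with a navy border.

Every shape's color has rotated by the same amount around the hue wheel — a uniform hue shift. A solid navy frame runs around the edge of the second image, with the content slightly shrunk inside it.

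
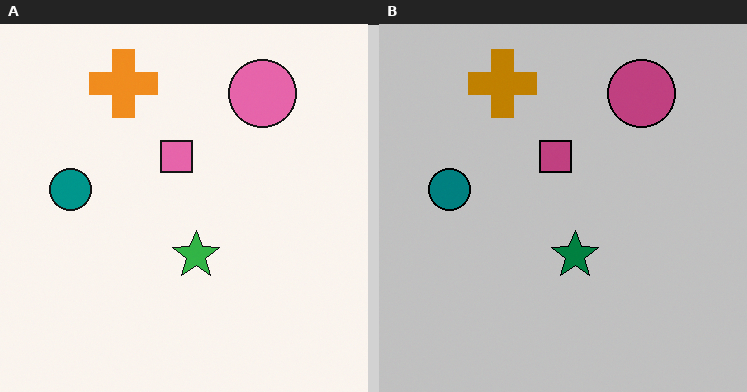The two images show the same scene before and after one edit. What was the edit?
Heavily posterized to just a handful of flat colors.

Each flat color has snapped to a coarser quantized level — most visibly, the near-white background has dropped to a flat grey.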